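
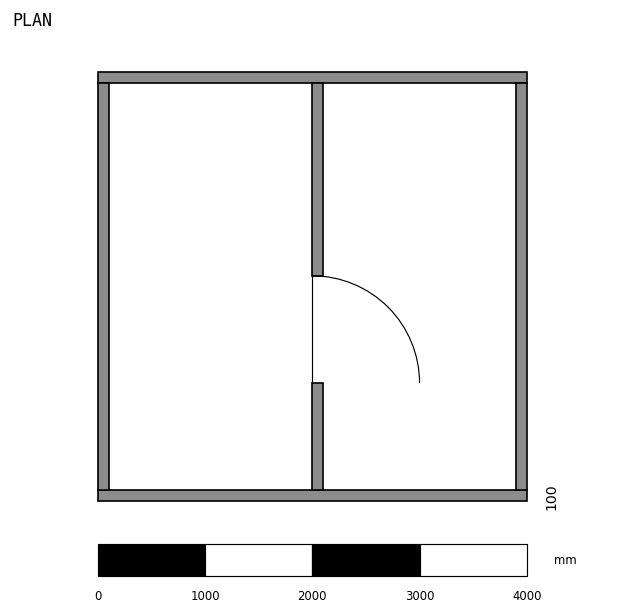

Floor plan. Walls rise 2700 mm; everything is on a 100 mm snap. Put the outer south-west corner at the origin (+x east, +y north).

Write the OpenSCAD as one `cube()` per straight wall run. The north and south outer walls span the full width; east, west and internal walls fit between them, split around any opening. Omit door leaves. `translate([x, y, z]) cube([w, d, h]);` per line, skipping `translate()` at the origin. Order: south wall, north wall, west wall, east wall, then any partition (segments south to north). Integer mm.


cube([4000, 100, 2700]);
translate([0, 3900, 0]) cube([4000, 100, 2700]);
translate([0, 100, 0]) cube([100, 3800, 2700]);
translate([3900, 100, 0]) cube([100, 3800, 2700]);
translate([2000, 100, 0]) cube([100, 1000, 2700]);
translate([2000, 2100, 0]) cube([100, 1800, 2700]);


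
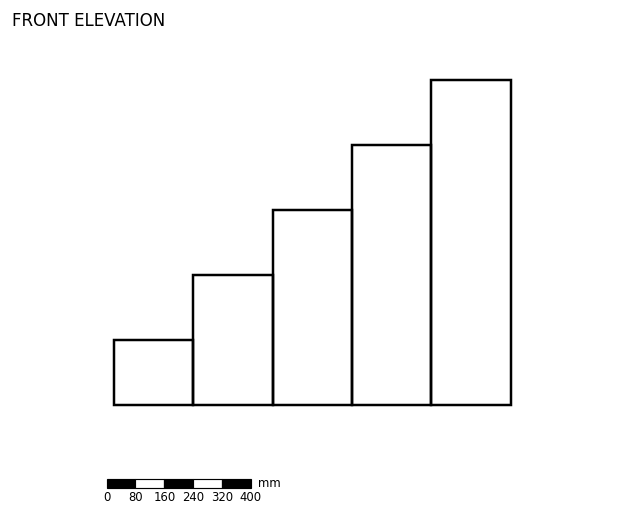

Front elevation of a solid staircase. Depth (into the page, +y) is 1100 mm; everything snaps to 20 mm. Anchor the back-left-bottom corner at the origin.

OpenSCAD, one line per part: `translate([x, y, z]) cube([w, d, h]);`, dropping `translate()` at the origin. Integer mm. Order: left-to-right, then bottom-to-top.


cube([220, 1100, 180]);
translate([220, 0, 0]) cube([220, 1100, 360]);
translate([440, 0, 0]) cube([220, 1100, 540]);
translate([660, 0, 0]) cube([220, 1100, 720]);
translate([880, 0, 0]) cube([220, 1100, 900]);


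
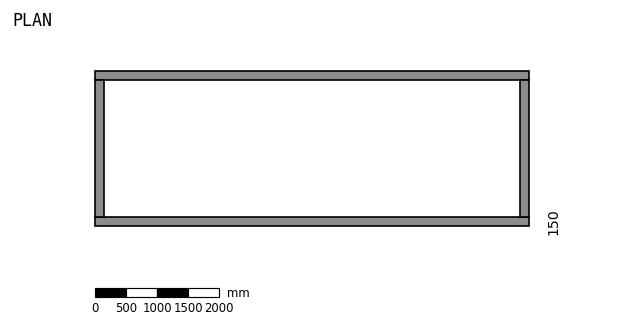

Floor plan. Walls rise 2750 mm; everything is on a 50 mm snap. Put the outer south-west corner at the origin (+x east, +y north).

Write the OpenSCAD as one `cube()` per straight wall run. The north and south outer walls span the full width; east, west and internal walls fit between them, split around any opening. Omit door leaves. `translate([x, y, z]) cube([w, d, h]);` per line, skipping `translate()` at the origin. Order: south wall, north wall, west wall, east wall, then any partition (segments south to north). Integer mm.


cube([7000, 150, 2750]);
translate([0, 2350, 0]) cube([7000, 150, 2750]);
translate([0, 150, 0]) cube([150, 2200, 2750]);
translate([6850, 150, 0]) cube([150, 2200, 2750]);


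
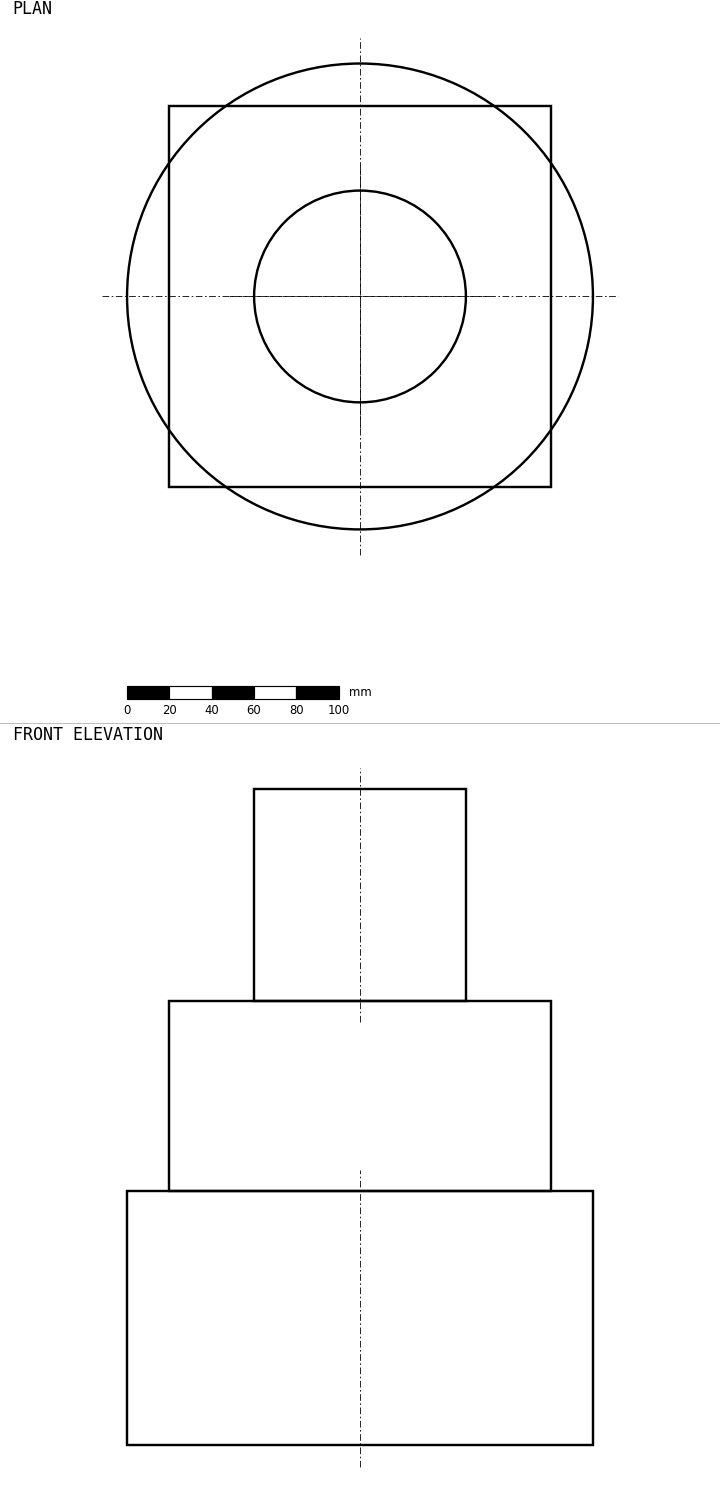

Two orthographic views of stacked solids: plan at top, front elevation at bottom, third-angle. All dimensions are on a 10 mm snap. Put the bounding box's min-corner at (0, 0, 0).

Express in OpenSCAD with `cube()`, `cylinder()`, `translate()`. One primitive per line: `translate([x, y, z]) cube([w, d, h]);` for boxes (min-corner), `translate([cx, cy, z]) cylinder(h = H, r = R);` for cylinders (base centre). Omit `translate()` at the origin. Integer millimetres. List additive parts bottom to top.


translate([110, 110, 0]) cylinder(h = 120, r = 110);
translate([20, 20, 120]) cube([180, 180, 90]);
translate([110, 110, 210]) cylinder(h = 100, r = 50);


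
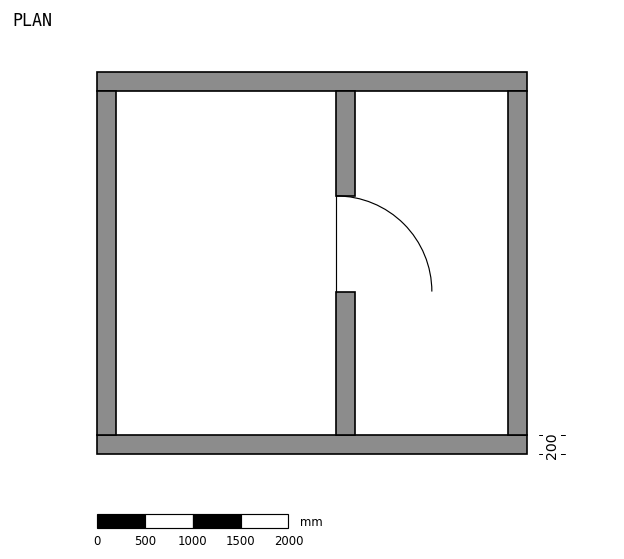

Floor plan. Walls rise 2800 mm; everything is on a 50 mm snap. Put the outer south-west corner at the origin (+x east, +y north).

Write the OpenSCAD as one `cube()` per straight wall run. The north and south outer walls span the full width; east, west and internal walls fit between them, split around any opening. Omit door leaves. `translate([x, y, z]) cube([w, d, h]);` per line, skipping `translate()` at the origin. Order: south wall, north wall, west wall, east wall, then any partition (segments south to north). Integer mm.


cube([4500, 200, 2800]);
translate([0, 3800, 0]) cube([4500, 200, 2800]);
translate([0, 200, 0]) cube([200, 3600, 2800]);
translate([4300, 200, 0]) cube([200, 3600, 2800]);
translate([2500, 200, 0]) cube([200, 1500, 2800]);
translate([2500, 2700, 0]) cube([200, 1100, 2800]);


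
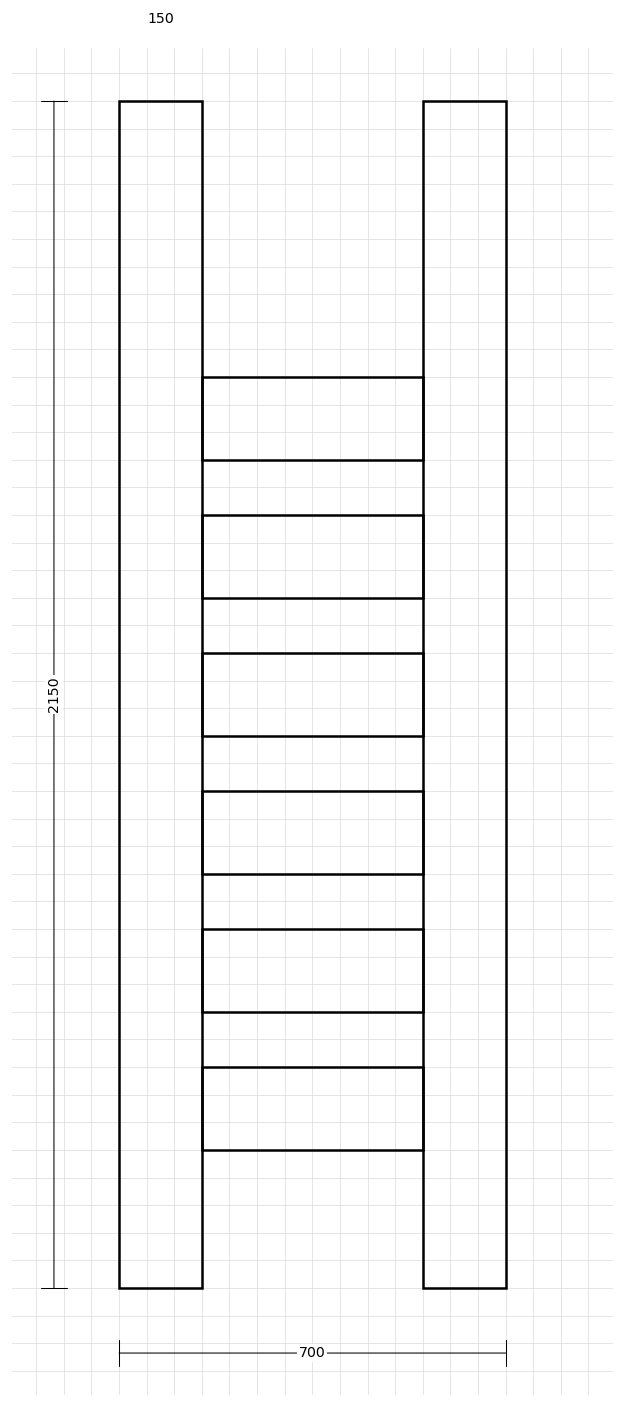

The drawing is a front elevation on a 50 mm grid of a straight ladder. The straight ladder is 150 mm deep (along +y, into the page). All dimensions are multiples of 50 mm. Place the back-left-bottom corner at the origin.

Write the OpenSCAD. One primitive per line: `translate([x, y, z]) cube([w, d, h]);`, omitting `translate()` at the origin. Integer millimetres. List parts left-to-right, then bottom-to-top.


cube([150, 150, 2150]);
translate([150, 0, 250]) cube([400, 150, 150]);
translate([150, 0, 500]) cube([400, 150, 150]);
translate([150, 0, 750]) cube([400, 150, 150]);
translate([150, 0, 1000]) cube([400, 150, 150]);
translate([150, 0, 1250]) cube([400, 150, 150]);
translate([150, 0, 1500]) cube([400, 150, 150]);
translate([550, 0, 0]) cube([150, 150, 2150]);


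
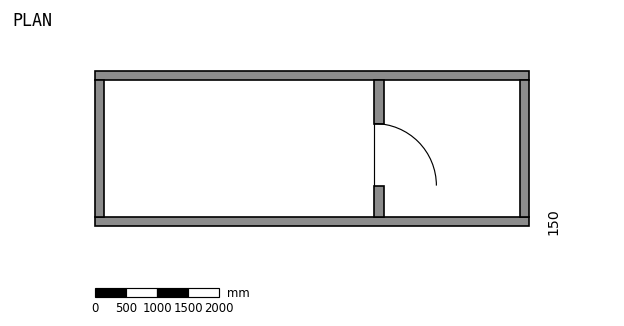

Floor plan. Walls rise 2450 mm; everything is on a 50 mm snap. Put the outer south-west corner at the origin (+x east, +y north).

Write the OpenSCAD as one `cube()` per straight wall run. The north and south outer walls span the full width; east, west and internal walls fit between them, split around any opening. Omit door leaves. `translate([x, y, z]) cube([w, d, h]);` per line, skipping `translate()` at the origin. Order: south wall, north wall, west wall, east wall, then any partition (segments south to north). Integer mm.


cube([7000, 150, 2450]);
translate([0, 2350, 0]) cube([7000, 150, 2450]);
translate([0, 150, 0]) cube([150, 2200, 2450]);
translate([6850, 150, 0]) cube([150, 2200, 2450]);
translate([4500, 150, 0]) cube([150, 500, 2450]);
translate([4500, 1650, 0]) cube([150, 700, 2450]);


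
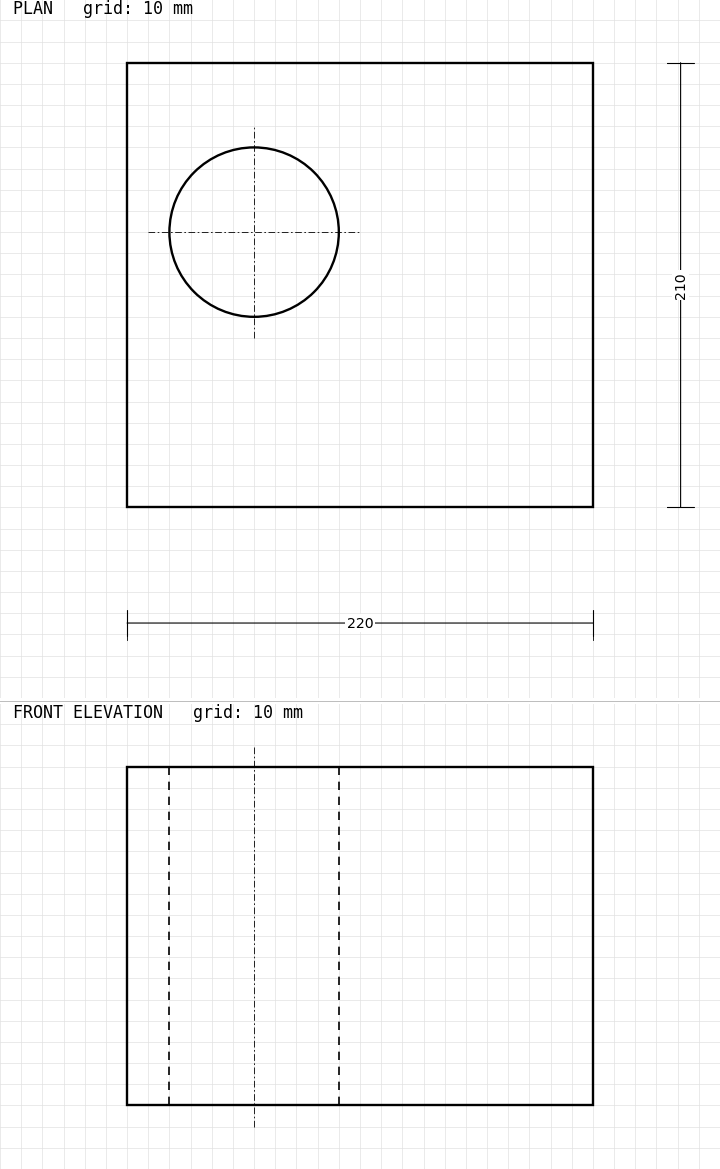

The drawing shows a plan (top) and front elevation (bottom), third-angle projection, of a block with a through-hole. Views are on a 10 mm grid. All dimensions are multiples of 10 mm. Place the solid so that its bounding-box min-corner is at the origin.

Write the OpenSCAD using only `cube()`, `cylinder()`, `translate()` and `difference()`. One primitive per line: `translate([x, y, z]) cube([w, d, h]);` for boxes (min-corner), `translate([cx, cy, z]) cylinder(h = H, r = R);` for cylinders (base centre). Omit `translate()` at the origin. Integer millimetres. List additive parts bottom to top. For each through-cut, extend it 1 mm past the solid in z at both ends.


difference() {
  cube([220, 210, 160]);
  translate([60, 130, -1]) cylinder(h = 162, r = 40);
}


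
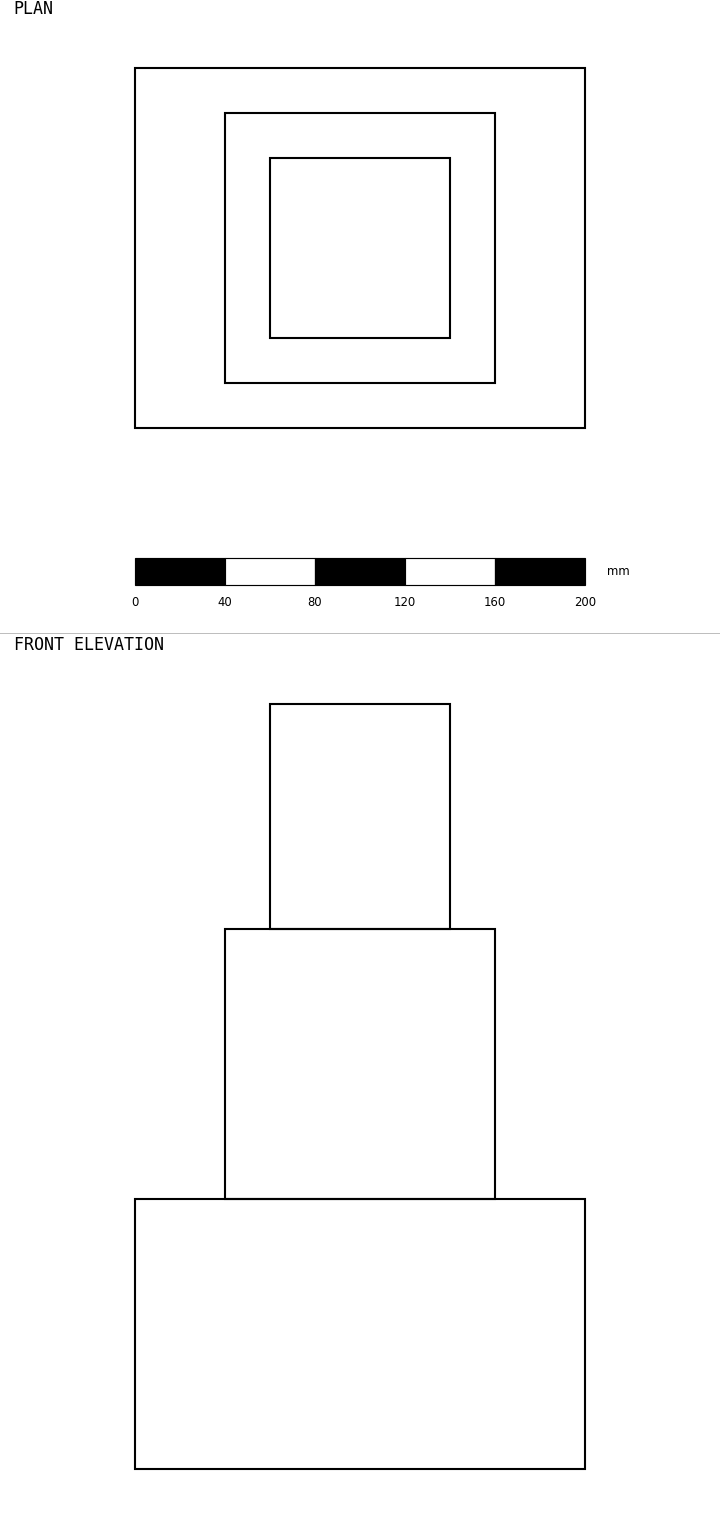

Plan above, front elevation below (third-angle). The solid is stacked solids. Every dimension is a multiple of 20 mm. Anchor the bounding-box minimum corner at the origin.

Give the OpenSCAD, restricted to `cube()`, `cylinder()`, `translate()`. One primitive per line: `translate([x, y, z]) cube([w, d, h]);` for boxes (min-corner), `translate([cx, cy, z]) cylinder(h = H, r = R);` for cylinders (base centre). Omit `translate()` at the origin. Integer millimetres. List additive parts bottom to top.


cube([200, 160, 120]);
translate([40, 20, 120]) cube([120, 120, 120]);
translate([60, 40, 240]) cube([80, 80, 100]);


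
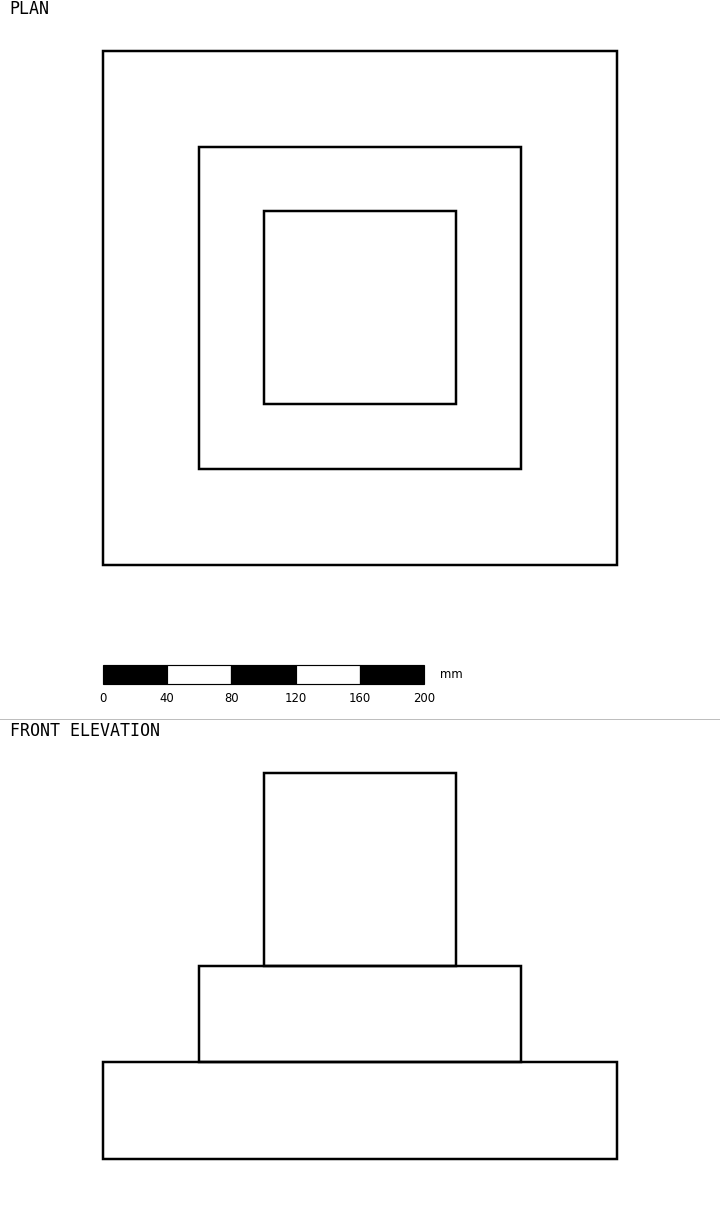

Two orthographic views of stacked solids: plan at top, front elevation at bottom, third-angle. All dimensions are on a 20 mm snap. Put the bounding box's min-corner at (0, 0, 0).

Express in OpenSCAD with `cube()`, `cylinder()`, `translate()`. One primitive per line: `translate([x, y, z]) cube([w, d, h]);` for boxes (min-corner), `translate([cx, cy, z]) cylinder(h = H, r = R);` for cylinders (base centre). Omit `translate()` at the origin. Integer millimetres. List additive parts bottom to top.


cube([320, 320, 60]);
translate([60, 60, 60]) cube([200, 200, 60]);
translate([100, 100, 120]) cube([120, 120, 120]);


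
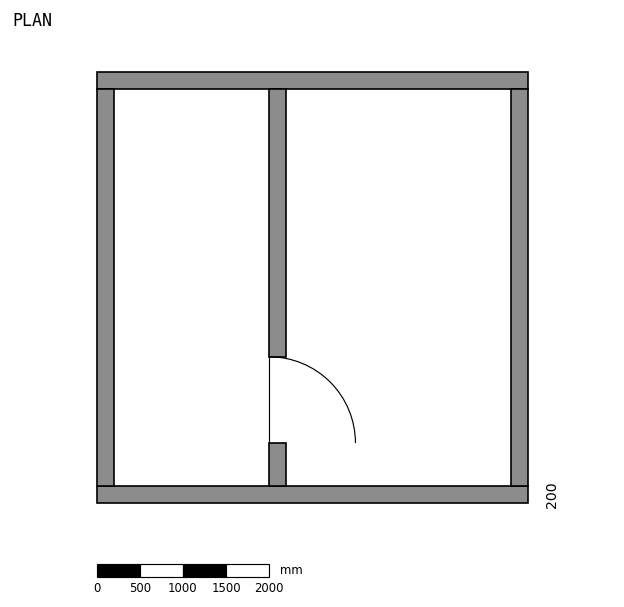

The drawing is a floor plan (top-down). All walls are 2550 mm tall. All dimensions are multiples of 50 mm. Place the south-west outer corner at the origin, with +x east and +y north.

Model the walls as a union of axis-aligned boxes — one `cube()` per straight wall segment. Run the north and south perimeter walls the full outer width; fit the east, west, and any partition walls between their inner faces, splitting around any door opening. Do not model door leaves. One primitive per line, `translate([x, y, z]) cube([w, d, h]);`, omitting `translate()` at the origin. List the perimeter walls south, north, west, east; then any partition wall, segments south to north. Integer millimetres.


cube([5000, 200, 2550]);
translate([0, 4800, 0]) cube([5000, 200, 2550]);
translate([0, 200, 0]) cube([200, 4600, 2550]);
translate([4800, 200, 0]) cube([200, 4600, 2550]);
translate([2000, 200, 0]) cube([200, 500, 2550]);
translate([2000, 1700, 0]) cube([200, 3100, 2550]);


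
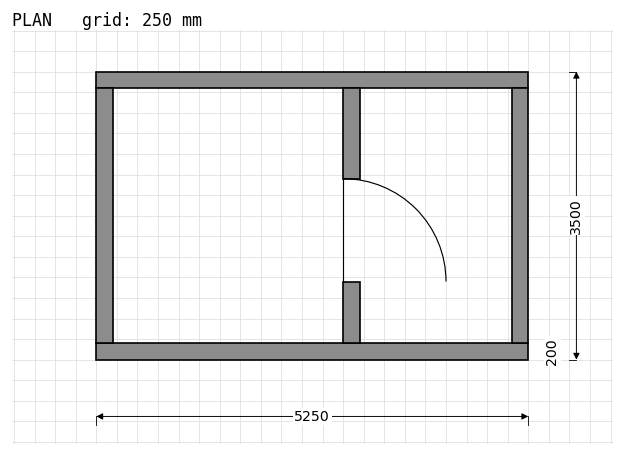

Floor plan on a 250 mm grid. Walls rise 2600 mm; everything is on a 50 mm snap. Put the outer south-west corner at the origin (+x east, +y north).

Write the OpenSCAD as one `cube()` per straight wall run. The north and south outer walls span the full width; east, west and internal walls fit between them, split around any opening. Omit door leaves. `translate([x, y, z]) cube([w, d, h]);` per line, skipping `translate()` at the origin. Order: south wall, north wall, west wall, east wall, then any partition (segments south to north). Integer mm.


cube([5250, 200, 2600]);
translate([0, 3300, 0]) cube([5250, 200, 2600]);
translate([0, 200, 0]) cube([200, 3100, 2600]);
translate([5050, 200, 0]) cube([200, 3100, 2600]);
translate([3000, 200, 0]) cube([200, 750, 2600]);
translate([3000, 2200, 0]) cube([200, 1100, 2600]);


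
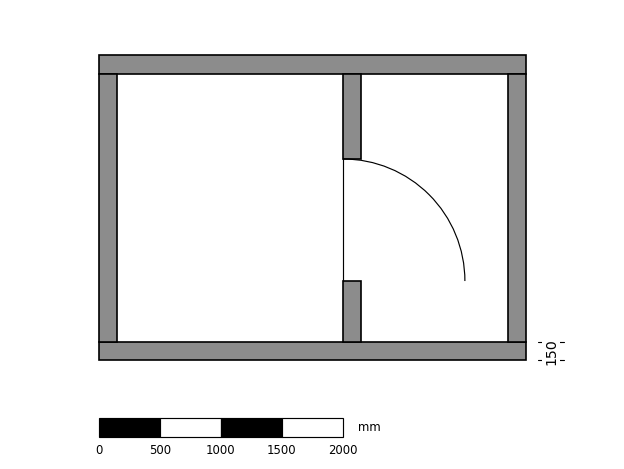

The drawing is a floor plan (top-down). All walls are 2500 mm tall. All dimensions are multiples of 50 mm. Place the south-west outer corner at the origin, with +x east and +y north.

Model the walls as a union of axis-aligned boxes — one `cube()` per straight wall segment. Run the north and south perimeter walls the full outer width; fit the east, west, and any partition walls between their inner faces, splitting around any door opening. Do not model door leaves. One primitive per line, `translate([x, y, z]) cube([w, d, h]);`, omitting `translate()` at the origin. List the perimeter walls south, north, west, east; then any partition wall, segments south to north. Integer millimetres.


cube([3500, 150, 2500]);
translate([0, 2350, 0]) cube([3500, 150, 2500]);
translate([0, 150, 0]) cube([150, 2200, 2500]);
translate([3350, 150, 0]) cube([150, 2200, 2500]);
translate([2000, 150, 0]) cube([150, 500, 2500]);
translate([2000, 1650, 0]) cube([150, 700, 2500]);


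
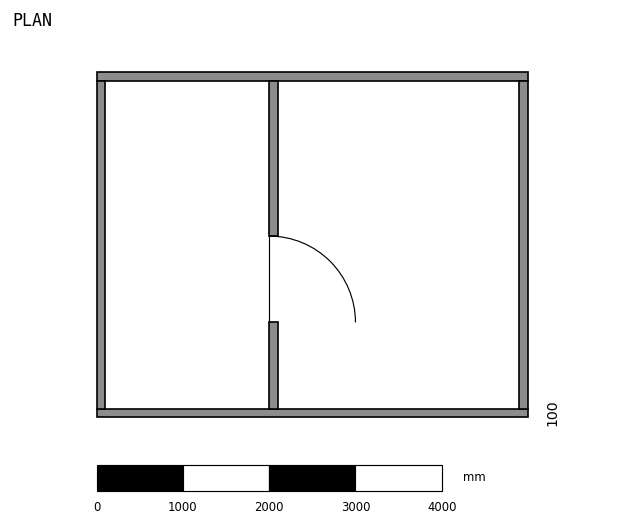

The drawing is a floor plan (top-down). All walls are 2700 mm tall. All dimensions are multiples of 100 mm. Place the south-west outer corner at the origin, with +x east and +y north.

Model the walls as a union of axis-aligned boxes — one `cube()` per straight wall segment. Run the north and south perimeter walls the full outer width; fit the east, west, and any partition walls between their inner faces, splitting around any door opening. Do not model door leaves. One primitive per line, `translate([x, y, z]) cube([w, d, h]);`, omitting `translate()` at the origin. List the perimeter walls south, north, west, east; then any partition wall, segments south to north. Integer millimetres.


cube([5000, 100, 2700]);
translate([0, 3900, 0]) cube([5000, 100, 2700]);
translate([0, 100, 0]) cube([100, 3800, 2700]);
translate([4900, 100, 0]) cube([100, 3800, 2700]);
translate([2000, 100, 0]) cube([100, 1000, 2700]);
translate([2000, 2100, 0]) cube([100, 1800, 2700]);


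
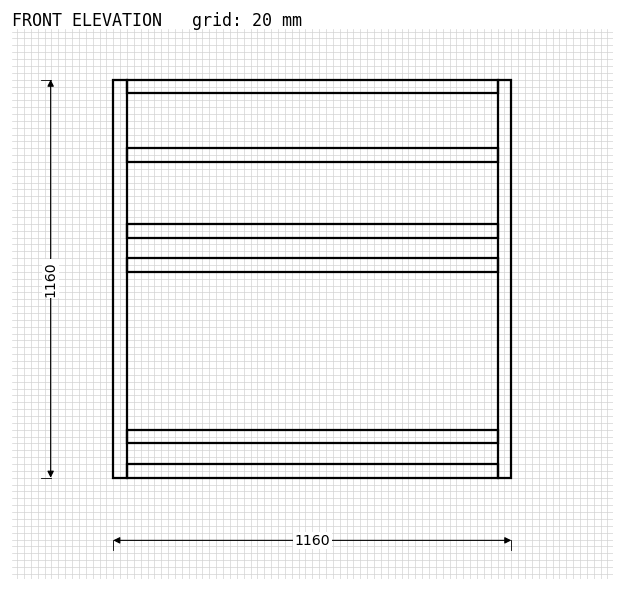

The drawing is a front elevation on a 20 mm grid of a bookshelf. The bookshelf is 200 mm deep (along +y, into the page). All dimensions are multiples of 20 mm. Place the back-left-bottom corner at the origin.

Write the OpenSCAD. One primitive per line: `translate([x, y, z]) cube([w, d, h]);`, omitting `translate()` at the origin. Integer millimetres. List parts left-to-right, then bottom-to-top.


cube([40, 200, 1160]);
translate([40, 0, 0]) cube([1080, 200, 40]);
translate([40, 0, 100]) cube([1080, 200, 40]);
translate([40, 0, 600]) cube([1080, 200, 40]);
translate([40, 0, 700]) cube([1080, 200, 40]);
translate([40, 0, 920]) cube([1080, 200, 40]);
translate([40, 0, 1120]) cube([1080, 200, 40]);
translate([1120, 0, 0]) cube([40, 200, 1160]);


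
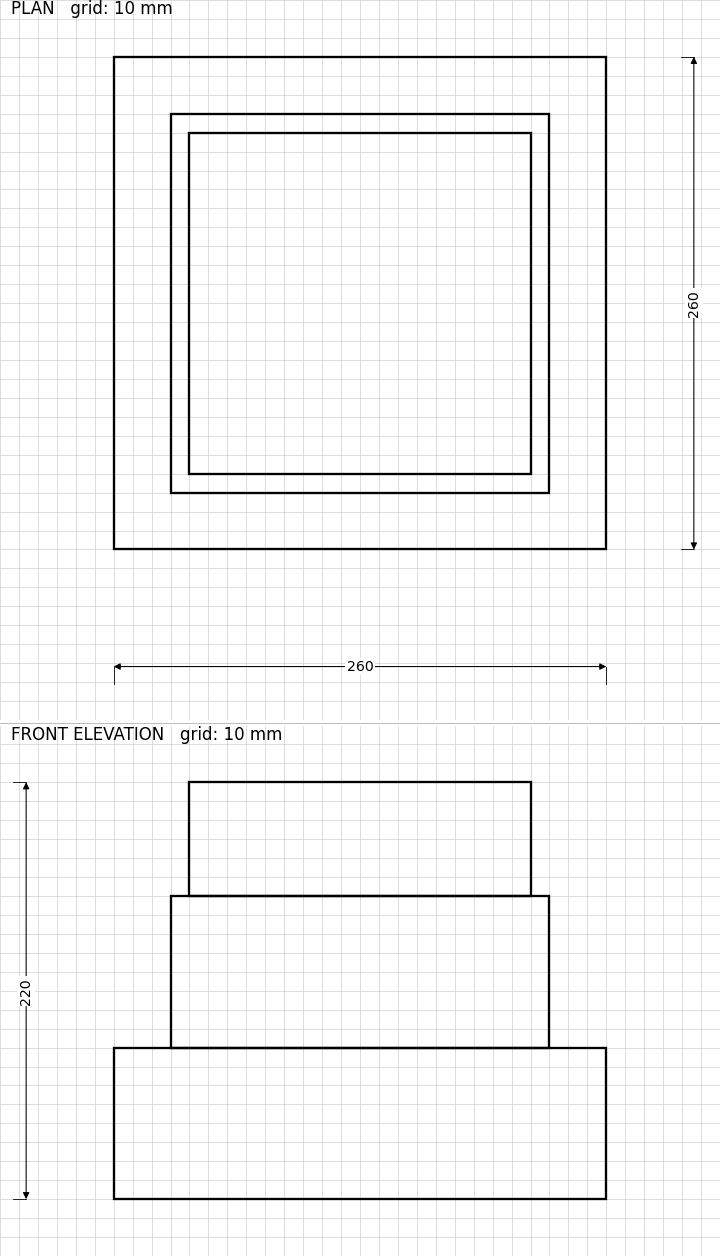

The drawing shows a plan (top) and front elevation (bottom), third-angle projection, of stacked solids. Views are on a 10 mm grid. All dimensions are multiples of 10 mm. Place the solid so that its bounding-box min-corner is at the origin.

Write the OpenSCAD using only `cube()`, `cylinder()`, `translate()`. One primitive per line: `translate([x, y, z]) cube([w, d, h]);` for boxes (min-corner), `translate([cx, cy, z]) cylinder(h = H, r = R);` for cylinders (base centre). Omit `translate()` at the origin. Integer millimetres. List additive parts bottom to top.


cube([260, 260, 80]);
translate([30, 30, 80]) cube([200, 200, 80]);
translate([40, 40, 160]) cube([180, 180, 60]);


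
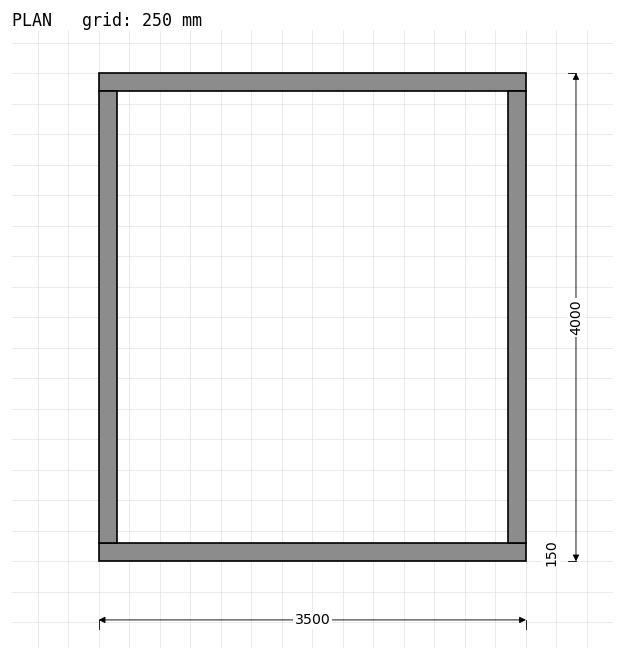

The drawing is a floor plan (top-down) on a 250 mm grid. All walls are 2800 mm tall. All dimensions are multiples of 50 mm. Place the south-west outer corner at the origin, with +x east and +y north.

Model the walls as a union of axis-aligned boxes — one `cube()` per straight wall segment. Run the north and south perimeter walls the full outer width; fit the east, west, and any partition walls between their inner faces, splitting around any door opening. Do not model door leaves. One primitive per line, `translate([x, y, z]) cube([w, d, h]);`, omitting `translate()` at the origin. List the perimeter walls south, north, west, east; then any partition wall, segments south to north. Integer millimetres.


cube([3500, 150, 2800]);
translate([0, 3850, 0]) cube([3500, 150, 2800]);
translate([0, 150, 0]) cube([150, 3700, 2800]);
translate([3350, 150, 0]) cube([150, 3700, 2800]);


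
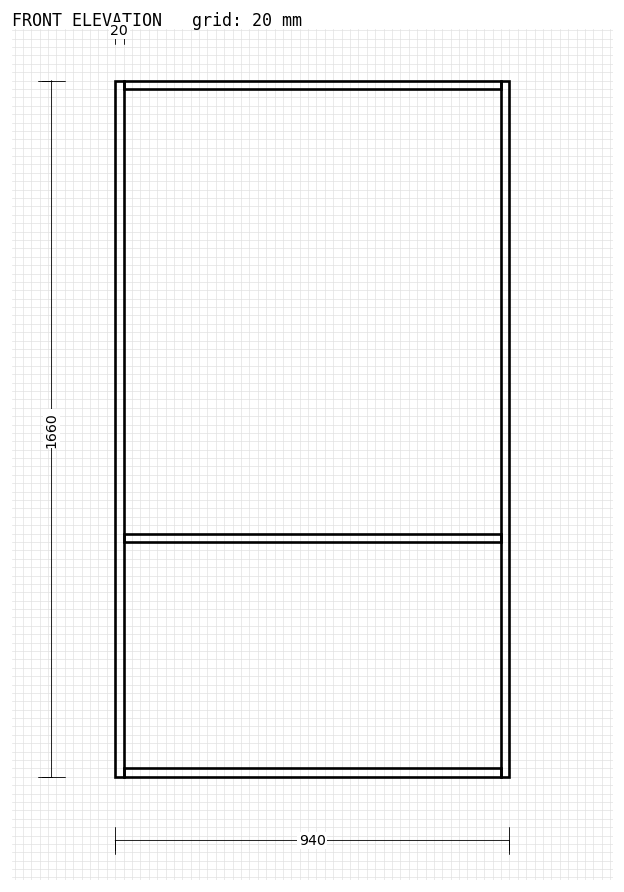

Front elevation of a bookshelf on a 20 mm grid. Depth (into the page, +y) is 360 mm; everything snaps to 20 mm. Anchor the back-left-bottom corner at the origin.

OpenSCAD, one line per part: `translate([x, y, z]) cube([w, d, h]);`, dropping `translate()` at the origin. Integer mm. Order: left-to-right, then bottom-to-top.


cube([20, 360, 1660]);
translate([20, 0, 0]) cube([900, 360, 20]);
translate([20, 0, 560]) cube([900, 360, 20]);
translate([20, 0, 1640]) cube([900, 360, 20]);
translate([920, 0, 0]) cube([20, 360, 1660]);


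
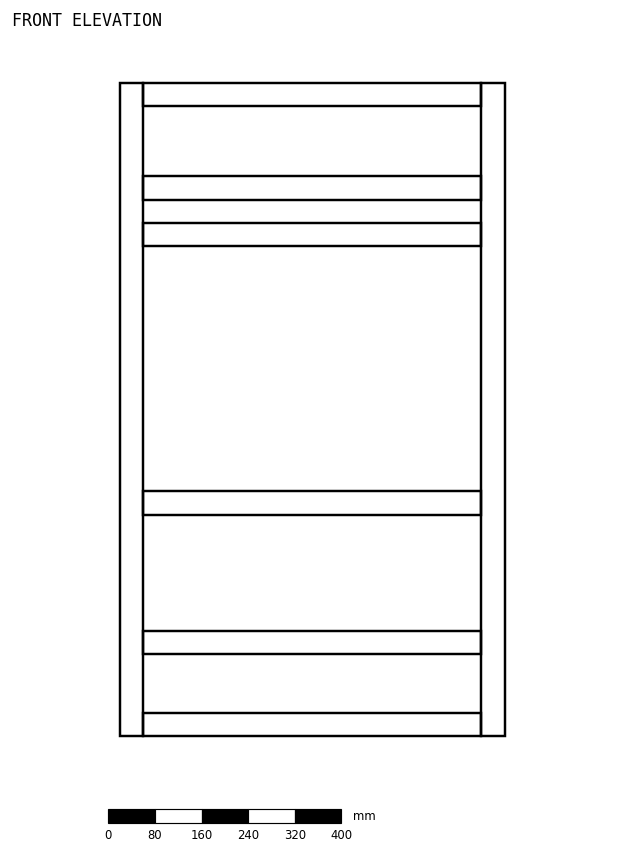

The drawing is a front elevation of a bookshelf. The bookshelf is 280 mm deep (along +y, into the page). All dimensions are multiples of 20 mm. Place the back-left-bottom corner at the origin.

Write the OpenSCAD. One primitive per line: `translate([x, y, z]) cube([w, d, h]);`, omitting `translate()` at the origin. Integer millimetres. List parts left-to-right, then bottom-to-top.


cube([40, 280, 1120]);
translate([40, 0, 0]) cube([580, 280, 40]);
translate([40, 0, 140]) cube([580, 280, 40]);
translate([40, 0, 380]) cube([580, 280, 40]);
translate([40, 0, 840]) cube([580, 280, 40]);
translate([40, 0, 920]) cube([580, 280, 40]);
translate([40, 0, 1080]) cube([580, 280, 40]);
translate([620, 0, 0]) cube([40, 280, 1120]);


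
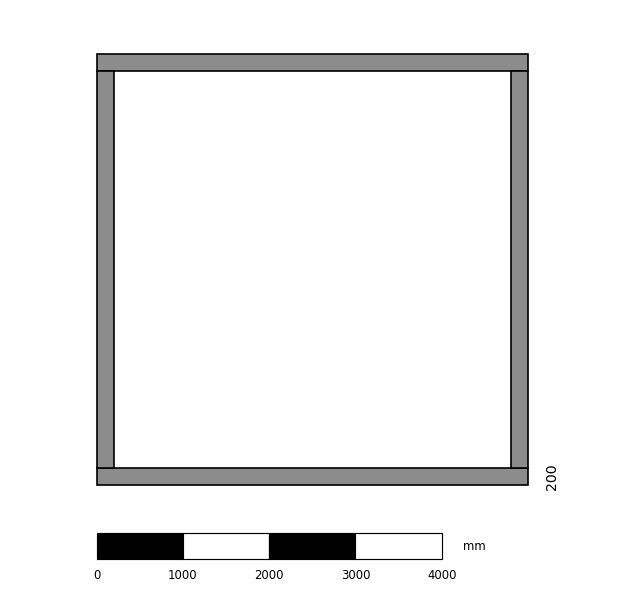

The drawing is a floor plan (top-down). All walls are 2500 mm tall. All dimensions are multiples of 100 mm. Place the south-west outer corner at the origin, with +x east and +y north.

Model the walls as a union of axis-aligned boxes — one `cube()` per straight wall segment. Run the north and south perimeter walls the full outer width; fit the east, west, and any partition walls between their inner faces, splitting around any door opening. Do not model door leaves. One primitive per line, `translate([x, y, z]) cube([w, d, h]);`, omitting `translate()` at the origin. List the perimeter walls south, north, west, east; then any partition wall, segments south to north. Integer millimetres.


cube([5000, 200, 2500]);
translate([0, 4800, 0]) cube([5000, 200, 2500]);
translate([0, 200, 0]) cube([200, 4600, 2500]);
translate([4800, 200, 0]) cube([200, 4600, 2500]);


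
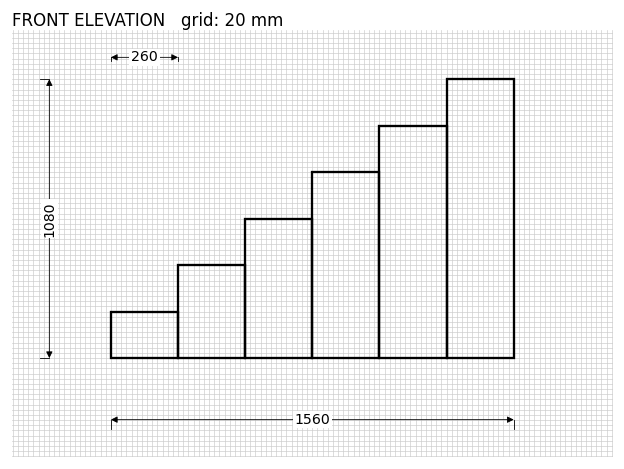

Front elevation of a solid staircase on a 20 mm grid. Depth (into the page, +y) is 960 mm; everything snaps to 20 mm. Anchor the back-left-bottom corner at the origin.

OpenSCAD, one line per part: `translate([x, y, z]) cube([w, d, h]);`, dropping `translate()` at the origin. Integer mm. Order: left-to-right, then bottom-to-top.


cube([260, 960, 180]);
translate([260, 0, 0]) cube([260, 960, 360]);
translate([520, 0, 0]) cube([260, 960, 540]);
translate([780, 0, 0]) cube([260, 960, 720]);
translate([1040, 0, 0]) cube([260, 960, 900]);
translate([1300, 0, 0]) cube([260, 960, 1080]);


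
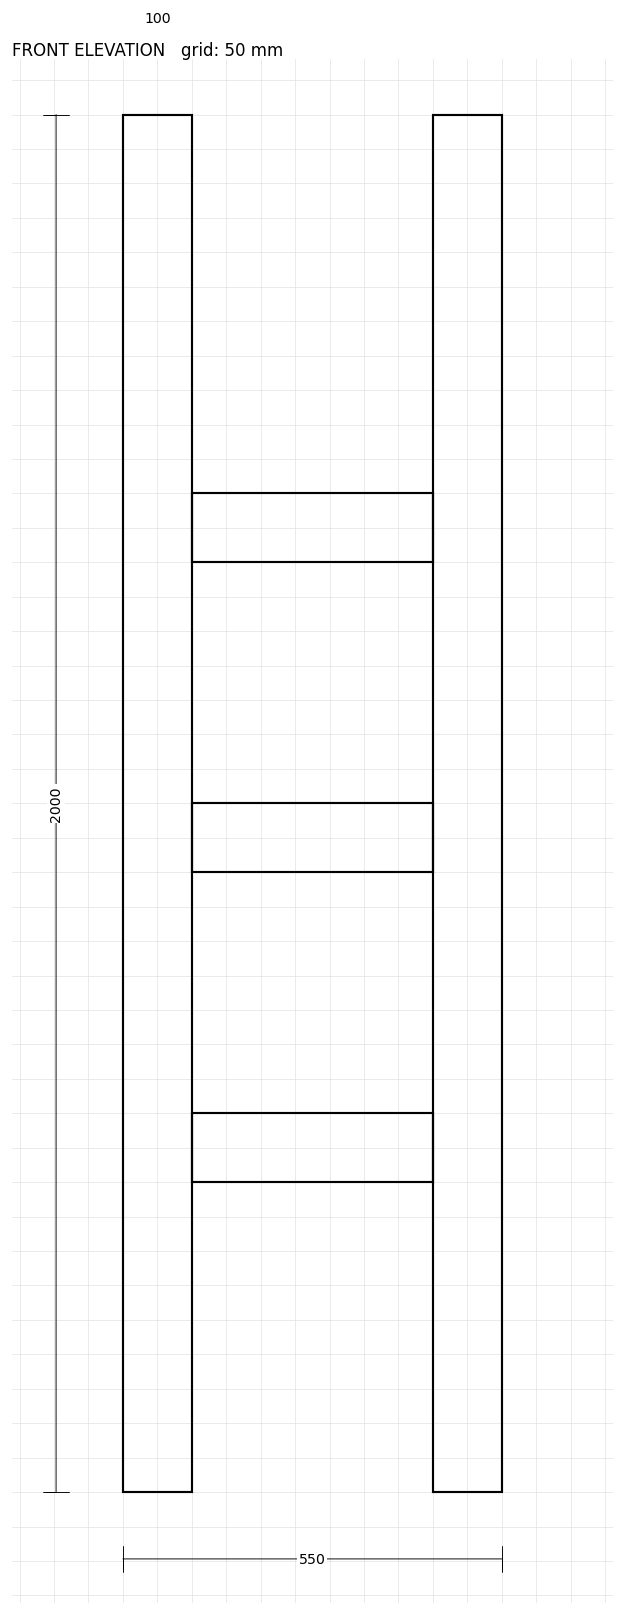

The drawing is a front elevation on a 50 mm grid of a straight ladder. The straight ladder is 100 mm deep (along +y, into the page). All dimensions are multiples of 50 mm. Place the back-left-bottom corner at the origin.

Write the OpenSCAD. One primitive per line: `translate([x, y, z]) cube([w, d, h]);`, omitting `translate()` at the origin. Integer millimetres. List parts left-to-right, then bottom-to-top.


cube([100, 100, 2000]);
translate([100, 0, 450]) cube([350, 100, 100]);
translate([100, 0, 900]) cube([350, 100, 100]);
translate([100, 0, 1350]) cube([350, 100, 100]);
translate([450, 0, 0]) cube([100, 100, 2000]);


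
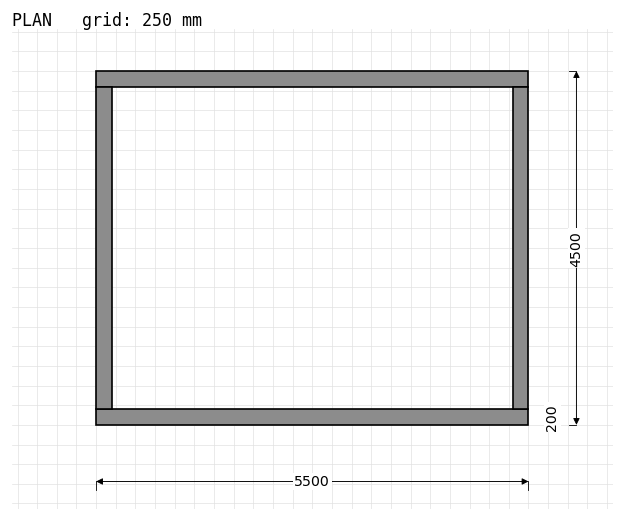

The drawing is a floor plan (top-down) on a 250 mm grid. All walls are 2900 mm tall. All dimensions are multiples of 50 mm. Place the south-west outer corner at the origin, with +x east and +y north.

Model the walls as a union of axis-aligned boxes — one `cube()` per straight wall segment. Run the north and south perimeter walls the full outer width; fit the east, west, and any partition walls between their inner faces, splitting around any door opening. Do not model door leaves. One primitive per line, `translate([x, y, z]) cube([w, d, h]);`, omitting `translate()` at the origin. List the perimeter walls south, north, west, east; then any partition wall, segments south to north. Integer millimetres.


cube([5500, 200, 2900]);
translate([0, 4300, 0]) cube([5500, 200, 2900]);
translate([0, 200, 0]) cube([200, 4100, 2900]);
translate([5300, 200, 0]) cube([200, 4100, 2900]);


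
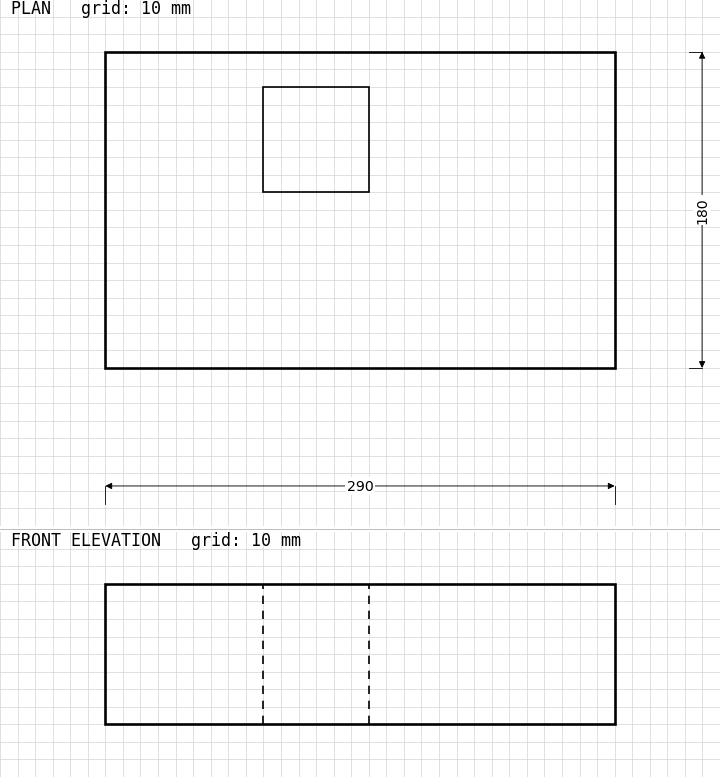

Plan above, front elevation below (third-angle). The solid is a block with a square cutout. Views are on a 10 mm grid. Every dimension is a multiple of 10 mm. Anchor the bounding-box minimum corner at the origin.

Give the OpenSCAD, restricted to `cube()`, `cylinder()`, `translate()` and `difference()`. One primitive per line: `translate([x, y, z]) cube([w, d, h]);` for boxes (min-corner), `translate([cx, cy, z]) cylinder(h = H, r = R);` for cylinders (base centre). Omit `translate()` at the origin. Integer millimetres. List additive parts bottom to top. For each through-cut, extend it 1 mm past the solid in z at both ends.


difference() {
  cube([290, 180, 80]);
  translate([90, 100, -1]) cube([60, 60, 82]);
}


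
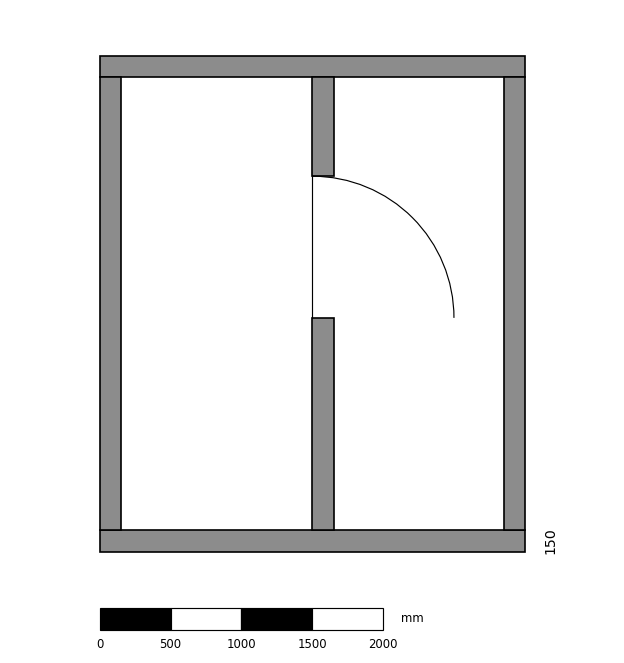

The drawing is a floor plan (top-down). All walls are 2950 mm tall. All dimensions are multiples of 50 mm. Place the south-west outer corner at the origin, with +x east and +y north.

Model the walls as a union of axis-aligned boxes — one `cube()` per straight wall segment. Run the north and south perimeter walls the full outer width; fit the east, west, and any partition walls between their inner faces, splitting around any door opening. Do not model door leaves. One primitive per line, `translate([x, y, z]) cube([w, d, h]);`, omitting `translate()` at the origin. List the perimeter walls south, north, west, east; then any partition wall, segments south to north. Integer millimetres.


cube([3000, 150, 2950]);
translate([0, 3350, 0]) cube([3000, 150, 2950]);
translate([0, 150, 0]) cube([150, 3200, 2950]);
translate([2850, 150, 0]) cube([150, 3200, 2950]);
translate([1500, 150, 0]) cube([150, 1500, 2950]);
translate([1500, 2650, 0]) cube([150, 700, 2950]);


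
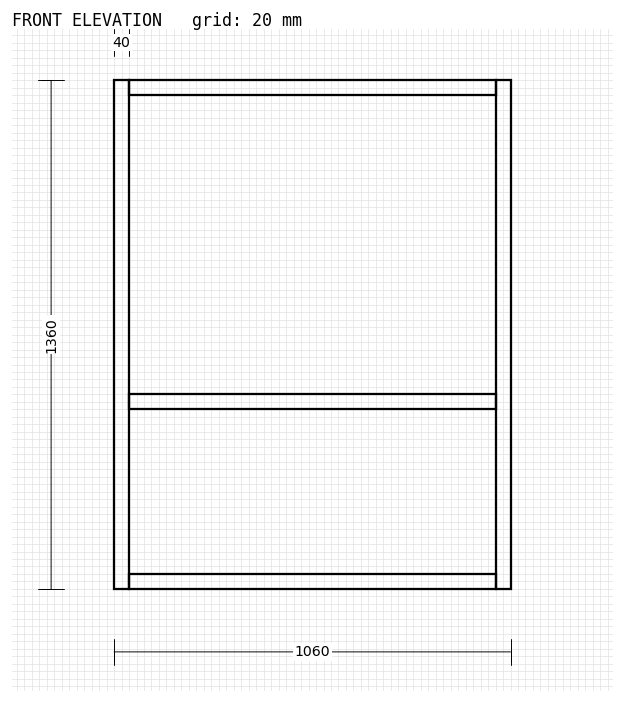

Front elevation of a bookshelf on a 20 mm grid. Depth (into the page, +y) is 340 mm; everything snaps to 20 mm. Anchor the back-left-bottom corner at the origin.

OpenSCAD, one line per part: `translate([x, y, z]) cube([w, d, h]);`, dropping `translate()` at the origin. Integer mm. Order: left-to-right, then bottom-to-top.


cube([40, 340, 1360]);
translate([40, 0, 0]) cube([980, 340, 40]);
translate([40, 0, 480]) cube([980, 340, 40]);
translate([40, 0, 1320]) cube([980, 340, 40]);
translate([1020, 0, 0]) cube([40, 340, 1360]);


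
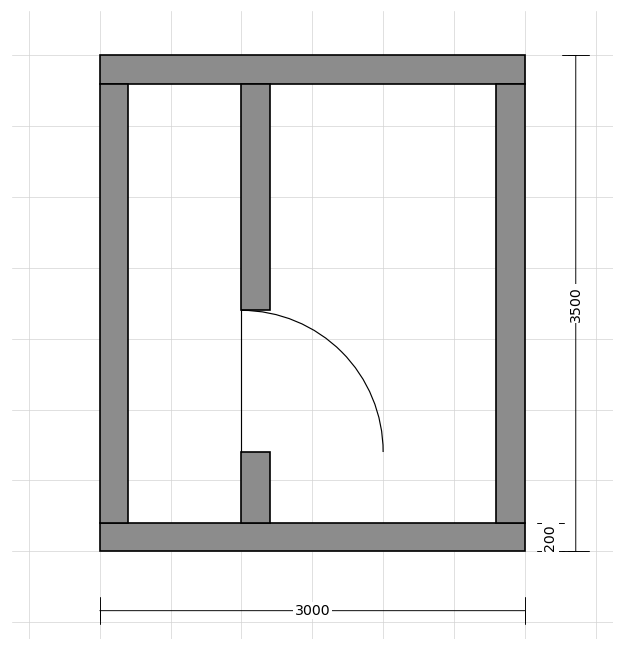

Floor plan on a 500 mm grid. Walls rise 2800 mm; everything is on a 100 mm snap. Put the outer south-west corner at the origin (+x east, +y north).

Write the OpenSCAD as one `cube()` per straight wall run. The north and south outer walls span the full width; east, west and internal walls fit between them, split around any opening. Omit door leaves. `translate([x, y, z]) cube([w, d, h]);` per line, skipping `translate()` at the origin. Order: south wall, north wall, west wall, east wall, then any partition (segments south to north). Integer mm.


cube([3000, 200, 2800]);
translate([0, 3300, 0]) cube([3000, 200, 2800]);
translate([0, 200, 0]) cube([200, 3100, 2800]);
translate([2800, 200, 0]) cube([200, 3100, 2800]);
translate([1000, 200, 0]) cube([200, 500, 2800]);
translate([1000, 1700, 0]) cube([200, 1600, 2800]);


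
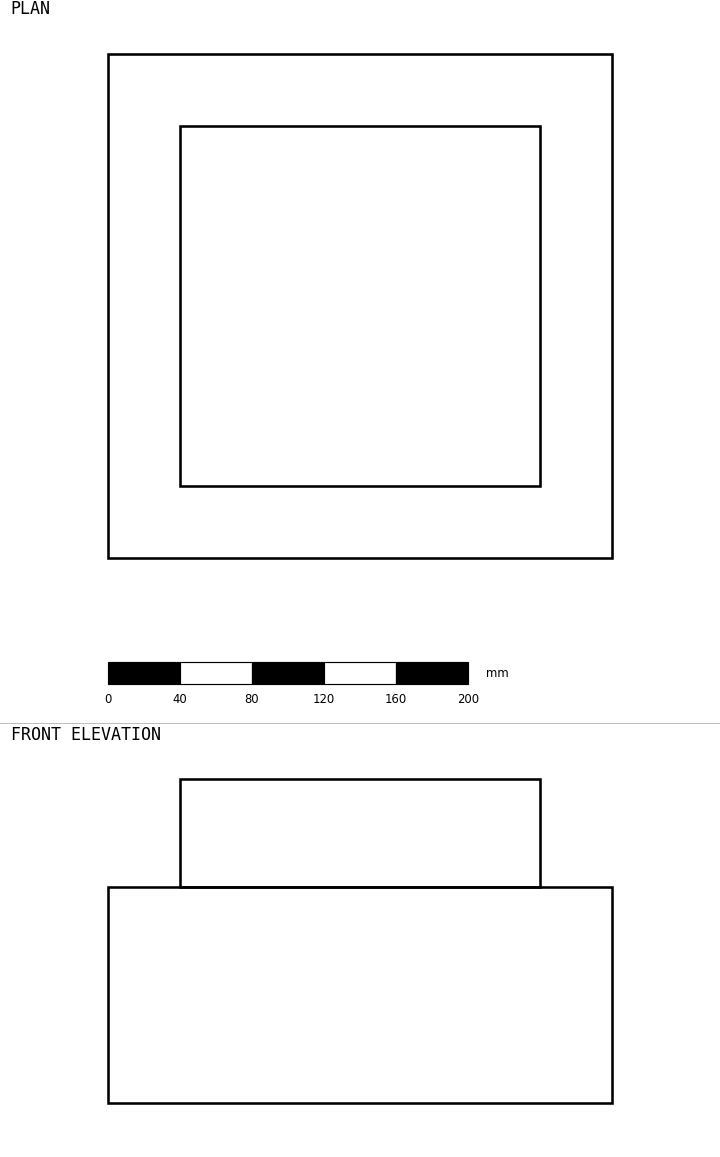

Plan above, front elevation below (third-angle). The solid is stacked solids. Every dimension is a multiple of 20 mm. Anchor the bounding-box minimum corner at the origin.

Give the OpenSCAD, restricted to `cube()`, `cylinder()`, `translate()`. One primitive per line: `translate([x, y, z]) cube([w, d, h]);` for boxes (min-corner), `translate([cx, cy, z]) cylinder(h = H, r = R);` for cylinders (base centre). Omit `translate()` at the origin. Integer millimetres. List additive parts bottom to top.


cube([280, 280, 120]);
translate([40, 40, 120]) cube([200, 200, 60]);


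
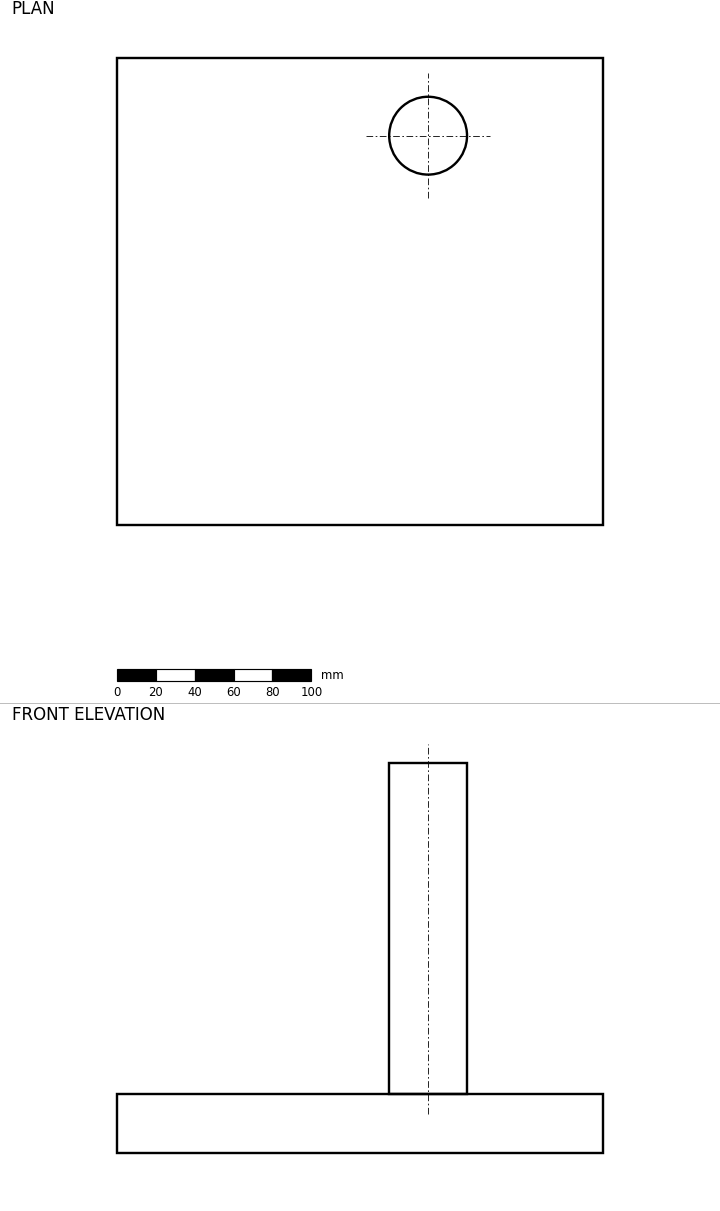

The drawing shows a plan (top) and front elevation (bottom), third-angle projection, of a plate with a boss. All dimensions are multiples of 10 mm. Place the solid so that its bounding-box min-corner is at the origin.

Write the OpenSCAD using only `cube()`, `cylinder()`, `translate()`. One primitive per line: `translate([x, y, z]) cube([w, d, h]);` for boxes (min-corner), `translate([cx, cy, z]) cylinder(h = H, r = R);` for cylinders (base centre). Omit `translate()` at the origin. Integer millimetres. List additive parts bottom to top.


cube([250, 240, 30]);
translate([160, 200, 30]) cylinder(h = 170, r = 20);


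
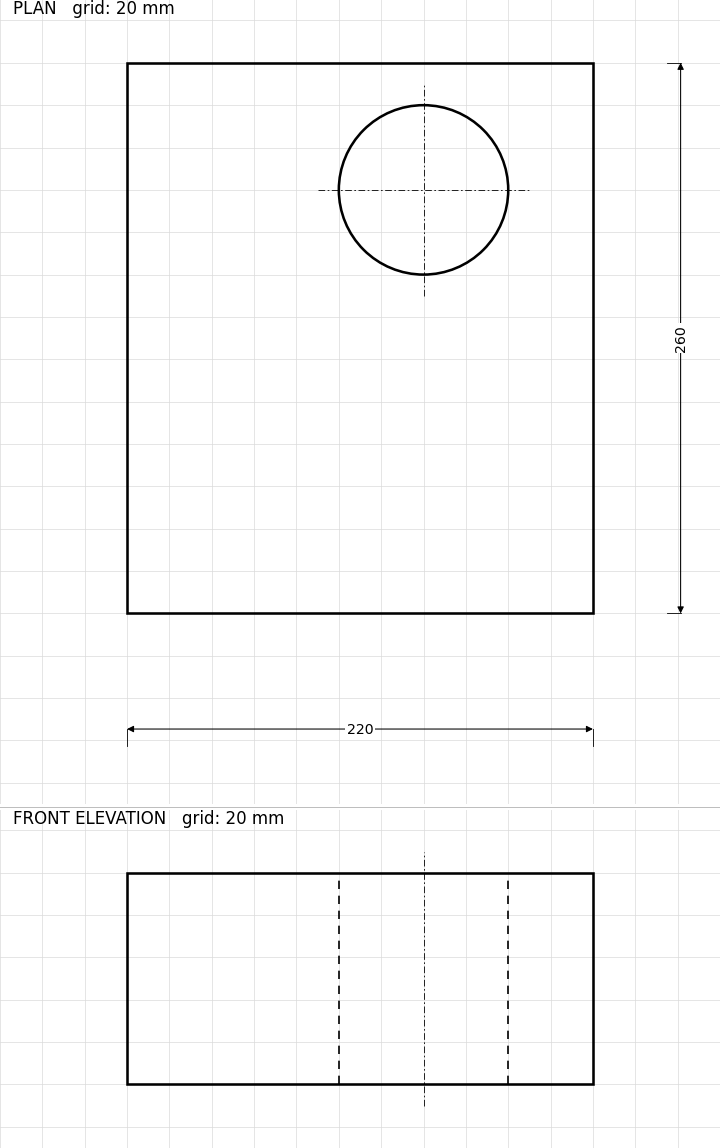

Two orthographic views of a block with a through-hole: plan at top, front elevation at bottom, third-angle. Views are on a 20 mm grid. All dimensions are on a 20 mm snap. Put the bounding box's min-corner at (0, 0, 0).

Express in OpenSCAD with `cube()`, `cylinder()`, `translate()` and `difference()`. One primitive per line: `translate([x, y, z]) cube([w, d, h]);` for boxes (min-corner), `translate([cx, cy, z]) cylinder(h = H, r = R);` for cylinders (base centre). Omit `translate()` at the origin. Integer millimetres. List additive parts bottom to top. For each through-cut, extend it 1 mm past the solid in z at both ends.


difference() {
  cube([220, 260, 100]);
  translate([140, 200, -1]) cylinder(h = 102, r = 40);
}


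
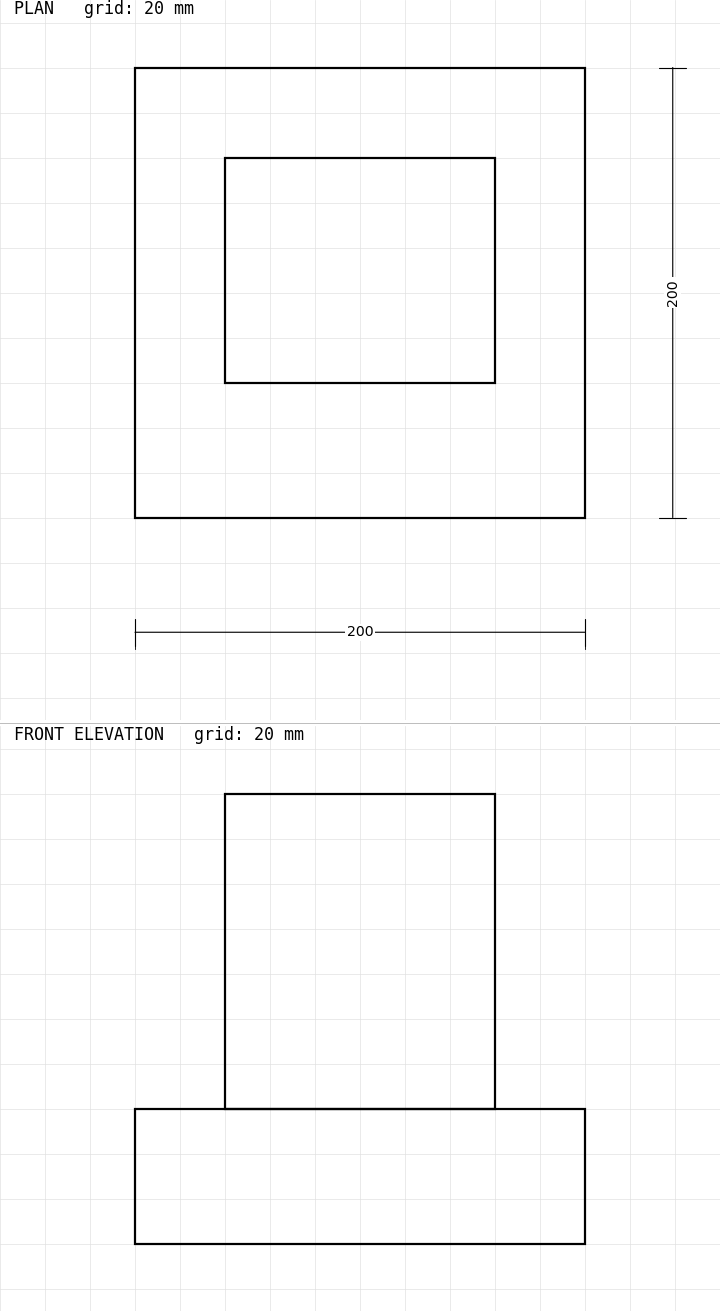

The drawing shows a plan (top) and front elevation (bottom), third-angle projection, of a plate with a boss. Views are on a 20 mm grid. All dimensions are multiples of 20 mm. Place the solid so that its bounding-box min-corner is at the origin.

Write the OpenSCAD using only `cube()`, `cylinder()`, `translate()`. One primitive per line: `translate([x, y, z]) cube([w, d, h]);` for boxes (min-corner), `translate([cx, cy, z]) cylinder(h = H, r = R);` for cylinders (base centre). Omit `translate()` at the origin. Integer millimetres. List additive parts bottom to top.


cube([200, 200, 60]);
translate([40, 60, 60]) cube([120, 100, 140]);


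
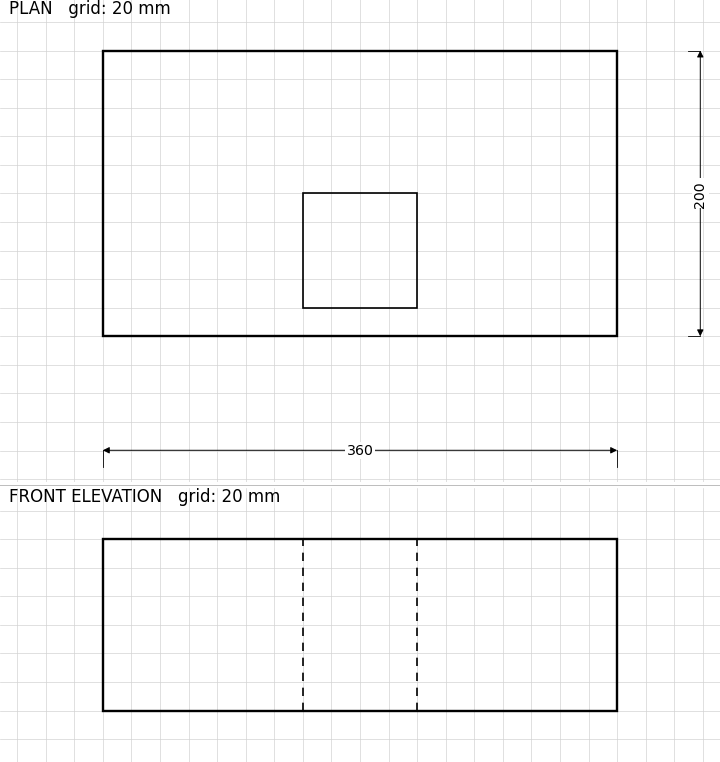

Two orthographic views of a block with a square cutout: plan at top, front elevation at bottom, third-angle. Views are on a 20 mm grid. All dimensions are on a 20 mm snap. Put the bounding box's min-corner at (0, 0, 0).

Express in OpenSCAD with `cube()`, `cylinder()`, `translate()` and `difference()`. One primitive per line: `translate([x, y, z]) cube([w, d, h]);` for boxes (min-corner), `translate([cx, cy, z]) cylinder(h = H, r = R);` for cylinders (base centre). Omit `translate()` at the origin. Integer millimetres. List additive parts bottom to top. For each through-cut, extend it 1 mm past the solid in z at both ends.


difference() {
  cube([360, 200, 120]);
  translate([140, 20, -1]) cube([80, 80, 122]);
}


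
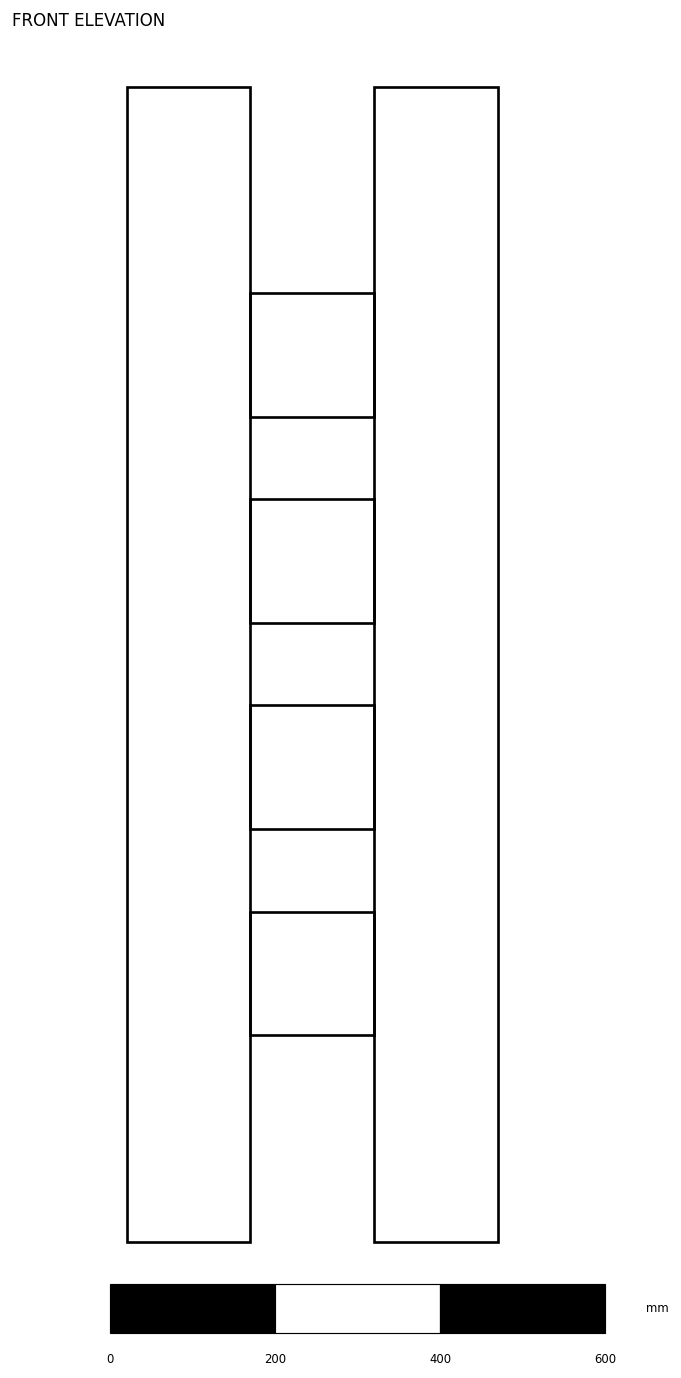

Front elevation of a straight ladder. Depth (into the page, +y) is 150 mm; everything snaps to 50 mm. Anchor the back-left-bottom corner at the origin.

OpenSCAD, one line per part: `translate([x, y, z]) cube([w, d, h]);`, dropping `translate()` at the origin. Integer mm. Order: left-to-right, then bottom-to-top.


cube([150, 150, 1400]);
translate([150, 0, 250]) cube([150, 150, 150]);
translate([150, 0, 500]) cube([150, 150, 150]);
translate([150, 0, 750]) cube([150, 150, 150]);
translate([150, 0, 1000]) cube([150, 150, 150]);
translate([300, 0, 0]) cube([150, 150, 1400]);


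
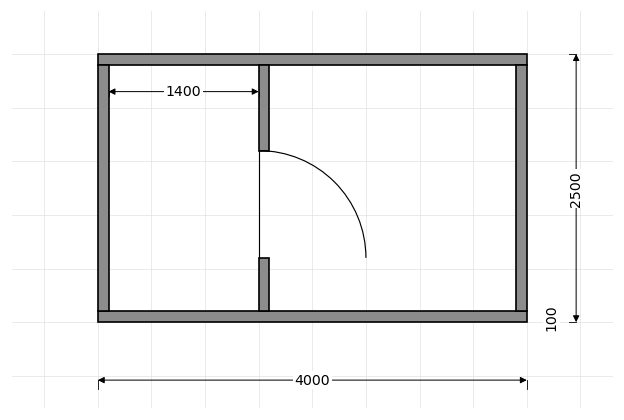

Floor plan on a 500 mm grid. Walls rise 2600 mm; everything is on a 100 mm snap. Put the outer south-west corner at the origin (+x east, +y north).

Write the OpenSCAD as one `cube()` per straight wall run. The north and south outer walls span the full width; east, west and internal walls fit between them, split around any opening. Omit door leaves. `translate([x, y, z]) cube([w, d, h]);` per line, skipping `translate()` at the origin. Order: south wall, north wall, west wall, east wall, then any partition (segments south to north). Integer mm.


cube([4000, 100, 2600]);
translate([0, 2400, 0]) cube([4000, 100, 2600]);
translate([0, 100, 0]) cube([100, 2300, 2600]);
translate([3900, 100, 0]) cube([100, 2300, 2600]);
translate([1500, 100, 0]) cube([100, 500, 2600]);
translate([1500, 1600, 0]) cube([100, 800, 2600]);


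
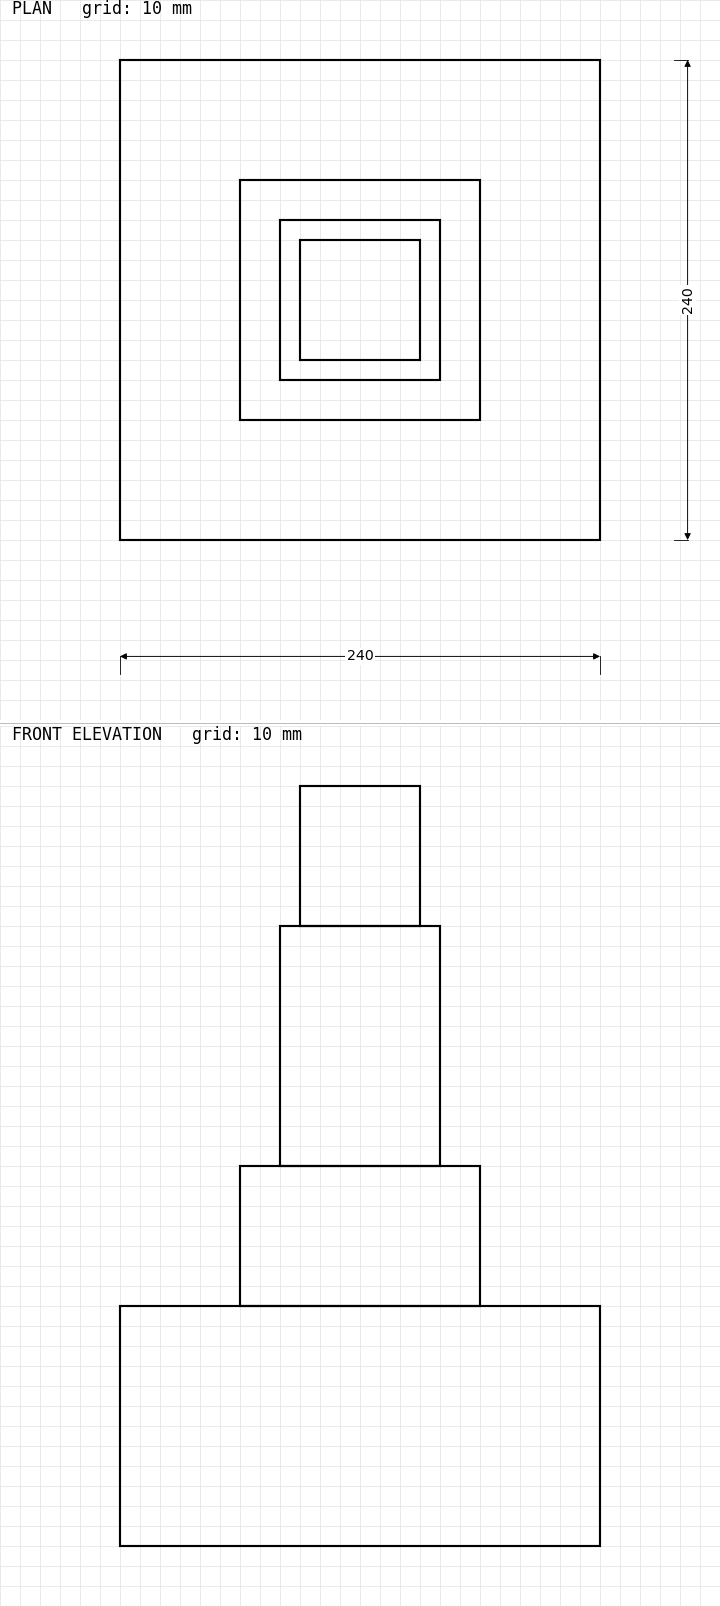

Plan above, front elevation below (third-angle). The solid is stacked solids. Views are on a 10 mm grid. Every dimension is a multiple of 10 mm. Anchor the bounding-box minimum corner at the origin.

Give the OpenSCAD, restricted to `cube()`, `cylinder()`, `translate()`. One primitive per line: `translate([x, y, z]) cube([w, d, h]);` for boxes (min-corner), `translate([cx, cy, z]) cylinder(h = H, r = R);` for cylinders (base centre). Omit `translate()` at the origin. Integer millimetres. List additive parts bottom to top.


cube([240, 240, 120]);
translate([60, 60, 120]) cube([120, 120, 70]);
translate([80, 80, 190]) cube([80, 80, 120]);
translate([90, 90, 310]) cube([60, 60, 70]);


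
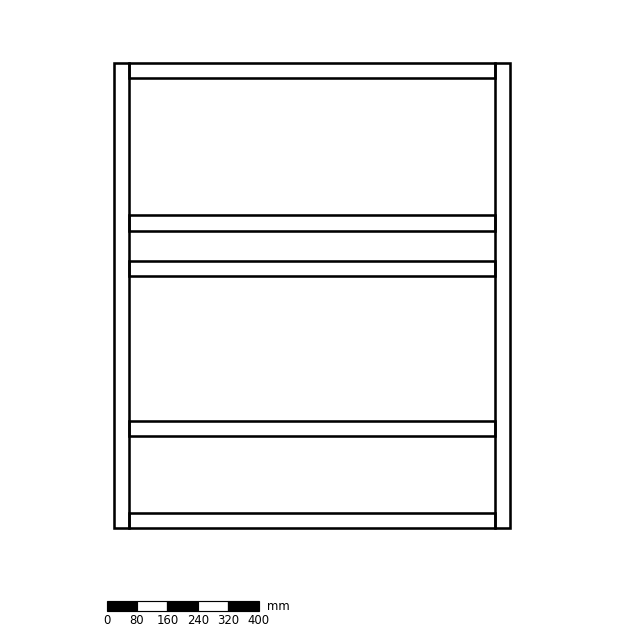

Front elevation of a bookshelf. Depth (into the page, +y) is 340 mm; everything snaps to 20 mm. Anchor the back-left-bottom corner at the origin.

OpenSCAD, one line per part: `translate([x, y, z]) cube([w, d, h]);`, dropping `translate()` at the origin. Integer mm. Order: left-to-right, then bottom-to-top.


cube([40, 340, 1220]);
translate([40, 0, 0]) cube([960, 340, 40]);
translate([40, 0, 240]) cube([960, 340, 40]);
translate([40, 0, 660]) cube([960, 340, 40]);
translate([40, 0, 780]) cube([960, 340, 40]);
translate([40, 0, 1180]) cube([960, 340, 40]);
translate([1000, 0, 0]) cube([40, 340, 1220]);


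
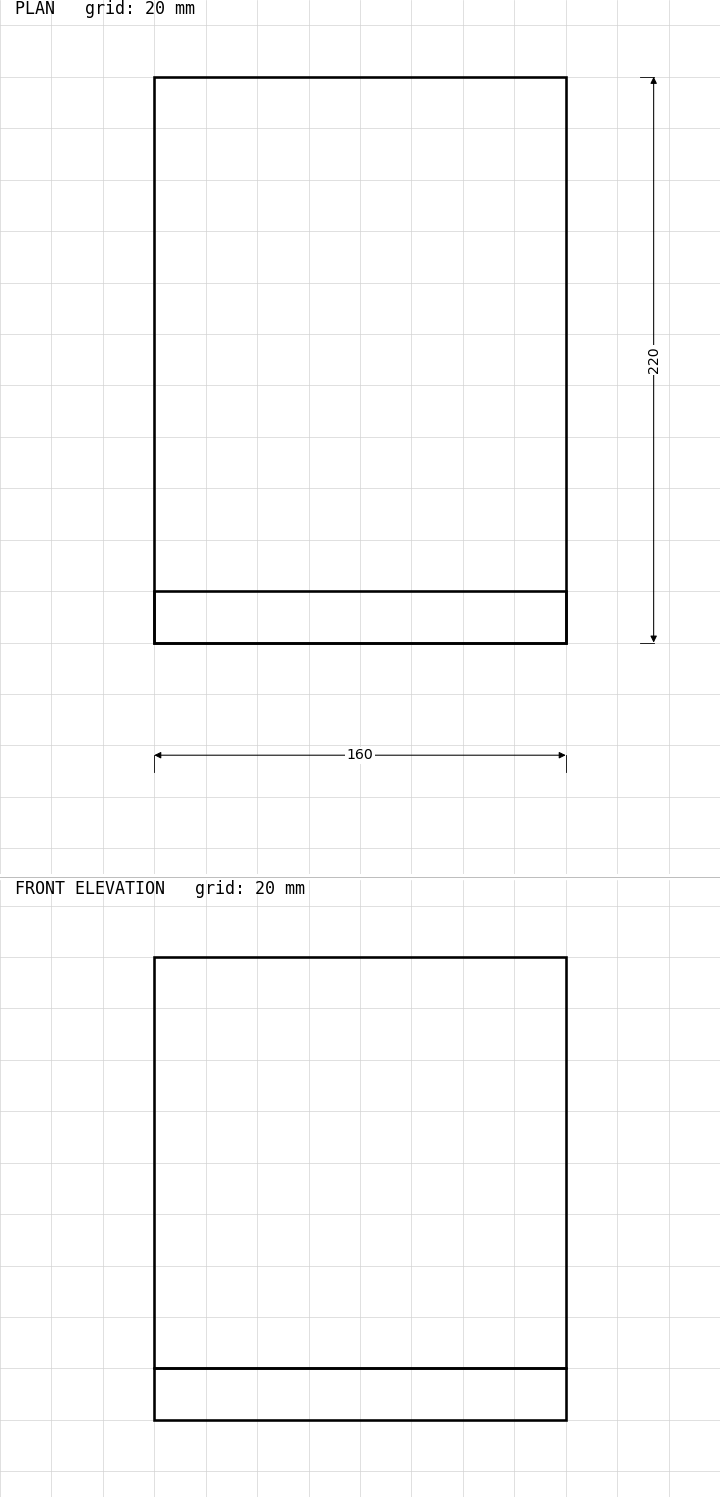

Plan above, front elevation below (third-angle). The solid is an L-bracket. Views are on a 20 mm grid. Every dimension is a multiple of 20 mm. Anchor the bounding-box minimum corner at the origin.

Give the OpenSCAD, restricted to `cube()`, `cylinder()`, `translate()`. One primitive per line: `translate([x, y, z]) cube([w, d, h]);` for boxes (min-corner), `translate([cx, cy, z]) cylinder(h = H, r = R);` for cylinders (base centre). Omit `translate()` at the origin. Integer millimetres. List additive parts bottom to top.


cube([160, 220, 20]);
translate([0, 0, 20]) cube([160, 20, 160]);
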